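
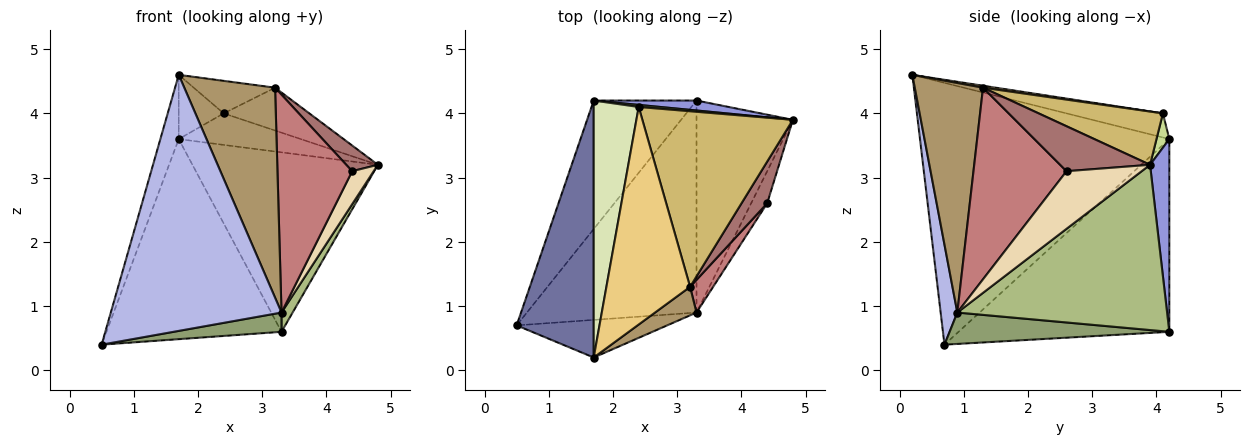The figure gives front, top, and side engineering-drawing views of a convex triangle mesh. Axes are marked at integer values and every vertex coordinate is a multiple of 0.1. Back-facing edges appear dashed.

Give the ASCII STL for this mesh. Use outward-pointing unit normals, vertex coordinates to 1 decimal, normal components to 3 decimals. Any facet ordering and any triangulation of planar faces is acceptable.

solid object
 facet normal -0.957 0.070 0.282
  outer loop
   vertex 1.7 0.2 4.6
   vertex 1.7 4.2 3.6
   vertex 0.5 0.7 0.4
  endloop
 endfacet
 facet normal -0.712 0.591 -0.380
  outer loop
   vertex 3.3 4.2 0.6
   vertex 0.5 0.7 0.4
   vertex 1.7 4.2 3.6
  endloop
 endfacet
 facet normal 0.103 0.993 0.055
  outer loop
   vertex 3.3 4.2 0.6
   vertex 1.7 4.2 3.6
   vertex 4.8 3.9 3.2
  endloop
 endfacet
 facet normal 0.096 -0.985 -0.145
  outer loop
   vertex 3.3 0.9 0.9
   vertex 1.7 0.2 4.6
   vertex 0.5 0.7 0.4
  endloop
 endfacet
 facet normal 0.181 -0.089 -0.979
  outer loop
   vertex 3.3 0.9 0.9
   vertex 0.5 0.7 0.4
   vertex 3.3 4.2 0.6
  endloop
 endfacet
 facet normal 0.863 -0.046 -0.503
  outer loop
   vertex 3.3 0.9 0.9
   vertex 3.3 4.2 0.6
   vertex 4.8 3.9 3.2
  endloop
 endfacet
 facet normal 0.104 0.992 0.065
  outer loop
   vertex 2.4 4.1 4.0
   vertex 4.8 3.9 3.2
   vertex 1.7 4.2 3.6
  endloop
 endfacet
 facet normal -0.461 0.215 0.861
  outer loop
   vertex 2.4 4.1 4.0
   vertex 1.7 4.2 3.6
   vertex 1.7 0.2 4.6
  endloop
 endfacet
 facet normal 0.597 -0.795 0.108
  outer loop
   vertex 3.2 1.3 4.4
   vertex 1.7 0.2 4.6
   vertex 3.3 0.9 0.9
  endloop
 endfacet
 facet normal 0.325 0.224 0.919
  outer loop
   vertex 3.2 1.3 4.4
   vertex 4.8 3.9 3.2
   vertex 2.4 4.1 4.0
  endloop
 endfacet
 facet normal 0.023 0.148 0.989
  outer loop
   vertex 3.2 1.3 4.4
   vertex 2.4 4.1 4.0
   vertex 1.7 0.2 4.6
  endloop
 endfacet
 facet normal 0.929 -0.266 -0.259
  outer loop
   vertex 4.4 2.6 3.1
   vertex 3.3 0.9 0.9
   vertex 4.8 3.9 3.2
  endloop
 endfacet
 facet normal 0.830 -0.292 0.475
  outer loop
   vertex 4.4 2.6 3.1
   vertex 4.8 3.9 3.2
   vertex 3.2 1.3 4.4
  endloop
 endfacet
 facet normal 0.776 -0.623 0.093
  outer loop
   vertex 4.4 2.6 3.1
   vertex 3.2 1.3 4.4
   vertex 3.3 0.9 0.9
  endloop
 endfacet
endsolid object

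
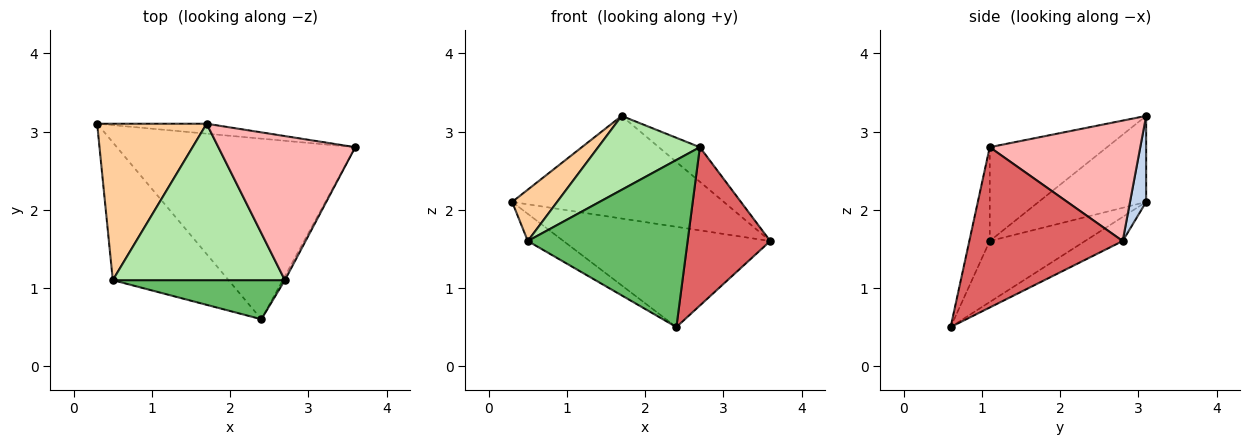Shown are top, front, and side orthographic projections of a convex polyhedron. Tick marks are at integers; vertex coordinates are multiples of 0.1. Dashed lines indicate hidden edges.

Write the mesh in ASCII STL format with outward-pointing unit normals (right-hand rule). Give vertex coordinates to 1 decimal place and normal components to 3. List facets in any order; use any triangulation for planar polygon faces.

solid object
 facet normal -0.088 0.483 -0.871
  outer loop
   vertex 2.4 0.6 0.5
   vertex 0.3 3.1 2.1
   vertex 3.6 2.8 1.6
  endloop
 endfacet
 facet normal 0.076 0.992 -0.096
  outer loop
   vertex 1.7 3.1 3.2
   vertex 3.6 2.8 1.6
   vertex 0.3 3.1 2.1
  endloop
 endfacet
 facet normal -0.459 0.172 -0.871
  outer loop
   vertex 0.5 1.1 1.6
   vertex 0.3 3.1 2.1
   vertex 2.4 0.6 0.5
  endloop
 endfacet
 facet normal -0.598 -0.250 0.761
  outer loop
   vertex 0.5 1.1 1.6
   vertex 1.7 3.1 3.2
   vertex 0.3 3.1 2.1
  endloop
 endfacet
 facet normal -0.123 -0.966 0.226
  outer loop
   vertex 2.7 1.1 2.8
   vertex 0.5 1.1 1.6
   vertex 2.4 0.6 0.5
  endloop
 endfacet
 facet normal -0.442 -0.383 0.811
  outer loop
   vertex 2.7 1.1 2.8
   vertex 1.7 3.1 3.2
   vertex 0.5 1.1 1.6
  endloop
 endfacet
 facet normal 0.880 -0.474 -0.012
  outer loop
   vertex 2.7 1.1 2.8
   vertex 2.4 0.6 0.5
   vertex 3.6 2.8 1.6
  endloop
 endfacet
 facet normal 0.650 0.177 0.739
  outer loop
   vertex 2.7 1.1 2.8
   vertex 3.6 2.8 1.6
   vertex 1.7 3.1 3.2
  endloop
 endfacet
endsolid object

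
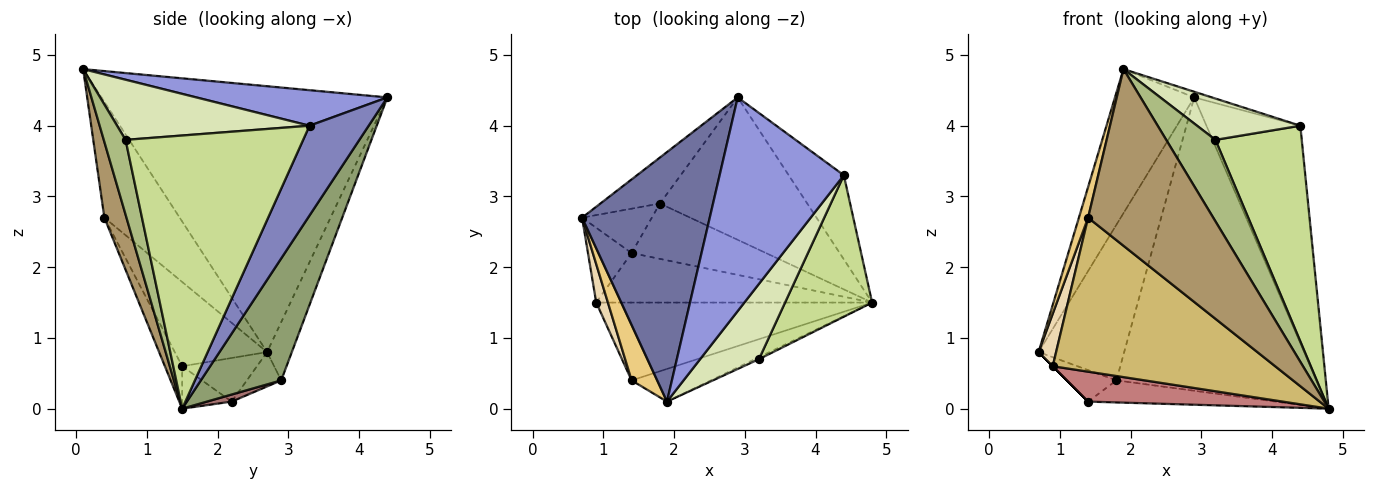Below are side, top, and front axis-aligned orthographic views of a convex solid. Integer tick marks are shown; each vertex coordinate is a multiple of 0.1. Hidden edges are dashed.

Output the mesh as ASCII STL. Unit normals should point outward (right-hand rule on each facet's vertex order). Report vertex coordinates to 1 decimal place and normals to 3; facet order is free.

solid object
 facet normal -0.875 0.242 0.420
  outer loop
   vertex 1.9 0.1 4.8
   vertex 2.9 4.4 4.4
   vertex 0.7 2.7 0.8
  endloop
 endfacet
 facet normal 0.507 0.804 -0.311
  outer loop
   vertex 4.4 3.3 4.0
   vertex 4.8 1.5 0.0
   vertex 2.9 4.4 4.4
  endloop
 endfacet
 facet normal 0.275 0.025 0.961
  outer loop
   vertex 4.4 3.3 4.0
   vertex 2.9 4.4 4.4
   vertex 1.9 0.1 4.8
  endloop
 endfacet
 facet normal -0.267 0.924 -0.273
  outer loop
   vertex 1.8 2.9 0.4
   vertex 0.7 2.7 0.8
   vertex 2.9 4.4 4.4
  endloop
 endfacet
 facet normal 0.340 0.846 -0.411
  outer loop
   vertex 1.8 2.9 0.4
   vertex 2.9 4.4 4.4
   vertex 4.8 1.5 0.0
  endloop
 endfacet
 facet normal 0.405 -0.914 -0.022
  outer loop
   vertex 3.2 0.7 3.8
   vertex 1.9 0.1 4.8
   vertex 4.8 1.5 0.0
  endloop
 endfacet
 facet normal 0.865 -0.420 0.276
  outer loop
   vertex 3.2 0.7 3.8
   vertex 4.8 1.5 0.0
   vertex 4.4 3.3 4.0
  endloop
 endfacet
 facet normal 0.667 -0.358 0.653
  outer loop
   vertex 3.2 0.7 3.8
   vertex 4.4 3.3 4.0
   vertex 1.9 0.1 4.8
  endloop
 endfacet
 facet normal 0.171 -0.969 -0.179
  outer loop
   vertex 1.4 0.4 2.7
   vertex 4.8 1.5 0.0
   vertex 1.9 0.1 4.8
  endloop
 endfacet
 facet normal -0.069 -0.890 -0.450
  outer loop
   vertex 1.4 0.4 2.7
   vertex 0.9 1.5 0.6
   vertex 4.8 1.5 0.0
  endloop
 endfacet
 facet normal -0.970 -0.118 0.214
  outer loop
   vertex 1.4 0.4 2.7
   vertex 1.9 0.1 4.8
   vertex 0.7 2.7 0.8
  endloop
 endfacet
 facet normal -0.973 -0.185 0.135
  outer loop
   vertex 1.4 0.4 2.7
   vertex 0.7 2.7 0.8
   vertex 0.9 1.5 0.6
  endloop
 endfacet
 facet normal 0.049 0.370 -0.928
  outer loop
   vertex 1.4 2.2 0.1
   vertex 1.8 2.9 0.4
   vertex 4.8 1.5 0.0
  endloop
 endfacet
 facet normal -0.131 -0.513 -0.849
  outer loop
   vertex 1.4 2.2 0.1
   vertex 4.8 1.5 0.0
   vertex 0.9 1.5 0.6
  endloop
 endfacet
 facet normal -0.373 0.537 -0.757
  outer loop
   vertex 1.4 2.2 0.1
   vertex 0.7 2.7 0.8
   vertex 1.8 2.9 0.4
  endloop
 endfacet
 facet normal -0.707 0.000 -0.707
  outer loop
   vertex 1.4 2.2 0.1
   vertex 0.9 1.5 0.6
   vertex 0.7 2.7 0.8
  endloop
 endfacet
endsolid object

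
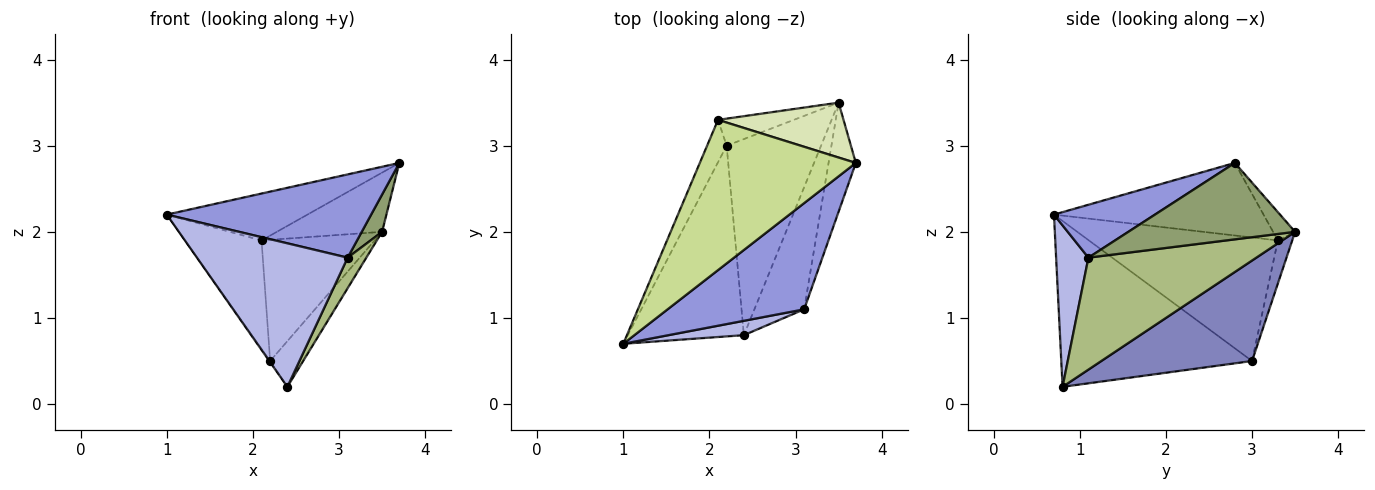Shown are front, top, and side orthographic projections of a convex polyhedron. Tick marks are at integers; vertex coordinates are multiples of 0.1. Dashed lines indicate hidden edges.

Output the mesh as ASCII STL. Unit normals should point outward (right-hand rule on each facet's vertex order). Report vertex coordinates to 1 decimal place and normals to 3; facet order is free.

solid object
 facet normal -0.819 0.004 -0.573
  outer loop
   vertex 2.2 3.0 0.5
   vertex 2.4 0.8 0.2
   vertex 1.0 0.7 2.2
  endloop
 endfacet
 facet normal 0.720 0.158 -0.676
  outer loop
   vertex 2.2 3.0 0.5
   vertex 3.5 3.5 2.0
   vertex 2.4 0.8 0.2
  endloop
 endfacet
 facet normal 0.292 -0.590 0.753
  outer loop
   vertex 3.1 1.1 1.7
   vertex 3.7 2.8 2.8
   vertex 1.0 0.7 2.2
  endloop
 endfacet
 facet normal 0.209 -0.973 0.097
  outer loop
   vertex 3.1 1.1 1.7
   vertex 1.0 0.7 2.2
   vertex 2.4 0.8 0.2
  endloop
 endfacet
 facet normal 0.936 -0.114 -0.334
  outer loop
   vertex 3.1 1.1 1.7
   vertex 3.5 3.5 2.0
   vertex 3.7 2.8 2.8
  endloop
 endfacet
 facet normal 0.909 -0.101 -0.404
  outer loop
   vertex 3.1 1.1 1.7
   vertex 2.4 0.8 0.2
   vertex 3.5 3.5 2.0
  endloop
 endfacet
 facet normal -0.406 0.272 0.873
  outer loop
   vertex 2.1 3.3 1.9
   vertex 1.0 0.7 2.2
   vertex 3.7 2.8 2.8
  endloop
 endfacet
 facet normal -0.152 0.725 0.672
  outer loop
   vertex 2.1 3.3 1.9
   vertex 3.7 2.8 2.8
   vertex 3.5 3.5 2.0
  endloop
 endfacet
 facet normal -0.917 0.371 -0.145
  outer loop
   vertex 2.1 3.3 1.9
   vertex 2.2 3.0 0.5
   vertex 1.0 0.7 2.2
  endloop
 endfacet
 facet normal -0.123 0.969 -0.216
  outer loop
   vertex 2.1 3.3 1.9
   vertex 3.5 3.5 2.0
   vertex 2.2 3.0 0.5
  endloop
 endfacet
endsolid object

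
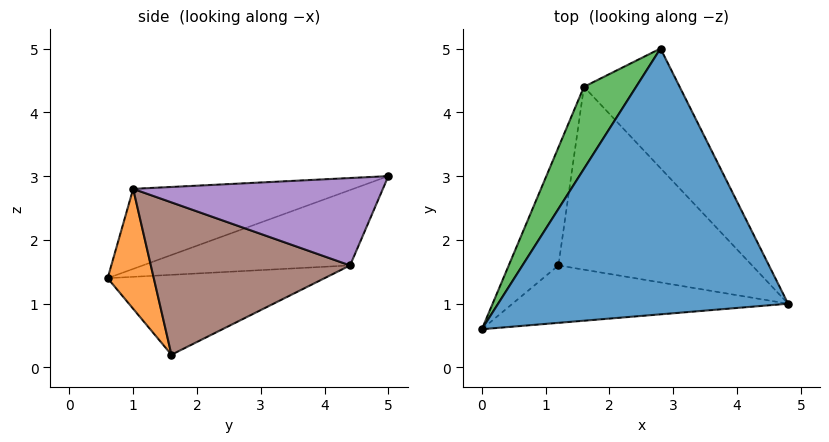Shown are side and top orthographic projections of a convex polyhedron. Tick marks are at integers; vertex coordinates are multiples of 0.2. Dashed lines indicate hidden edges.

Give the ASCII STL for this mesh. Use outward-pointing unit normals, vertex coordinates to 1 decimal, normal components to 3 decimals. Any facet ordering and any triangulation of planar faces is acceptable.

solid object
 facet normal -0.262 -0.178 0.949
  outer loop
   vertex 2.8 5.0 3.0
   vertex 0.0 0.6 1.4
   vertex 4.8 1.0 2.8
  endloop
 endfacet
 facet normal 0.213 -0.845 -0.491
  outer loop
   vertex 1.2 1.6 0.2
   vertex 4.8 1.0 2.8
   vertex 0.0 0.6 1.4
  endloop
 endfacet
 facet normal -0.784 0.302 0.543
  outer loop
   vertex 1.6 4.4 1.6
   vertex 0.0 0.6 1.4
   vertex 2.8 5.0 3.0
  endloop
 endfacet
 facet normal -0.792 0.360 -0.493
  outer loop
   vertex 1.6 4.4 1.6
   vertex 1.2 1.6 0.2
   vertex 0.0 0.6 1.4
  endloop
 endfacet
 facet normal 0.632 0.350 -0.692
  outer loop
   vertex 1.6 4.4 1.6
   vertex 2.8 5.0 3.0
   vertex 4.8 1.0 2.8
  endloop
 endfacet
 facet normal 0.592 0.291 -0.752
  outer loop
   vertex 1.6 4.4 1.6
   vertex 4.8 1.0 2.8
   vertex 1.2 1.6 0.2
  endloop
 endfacet
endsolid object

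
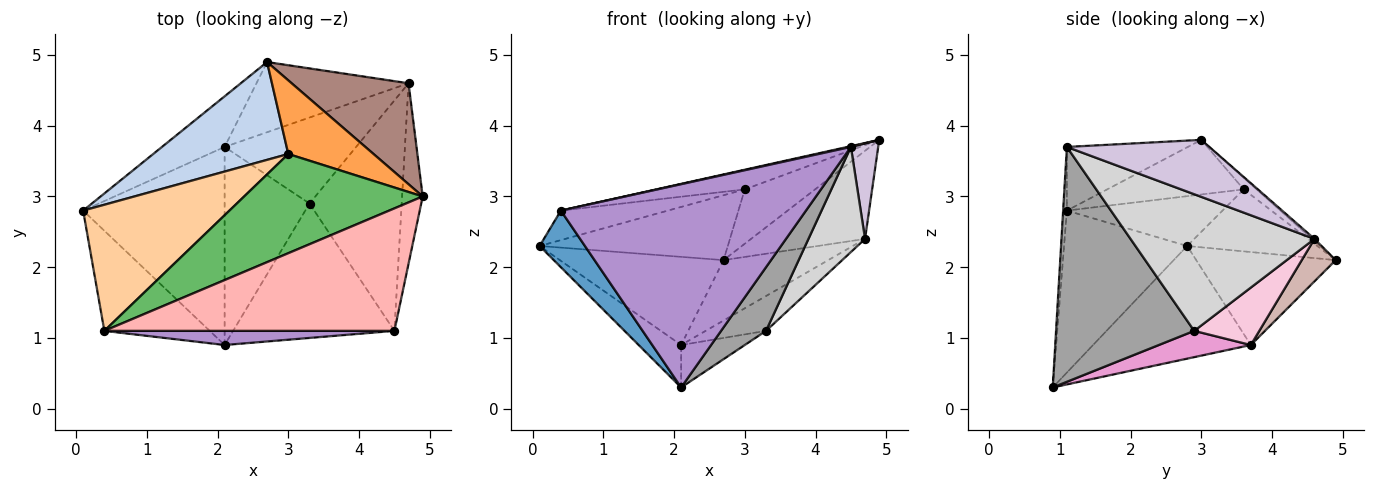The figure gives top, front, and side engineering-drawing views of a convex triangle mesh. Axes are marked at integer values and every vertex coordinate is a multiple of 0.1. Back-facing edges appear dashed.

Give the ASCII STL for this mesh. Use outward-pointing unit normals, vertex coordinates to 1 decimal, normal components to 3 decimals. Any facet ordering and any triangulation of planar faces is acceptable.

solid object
 facet normal -0.801 -0.295 -0.521
  outer loop
   vertex 0.4 1.1 2.8
   vertex 0.1 2.8 2.3
   vertex 2.1 0.9 0.3
  endloop
 endfacet
 facet normal -0.357 0.516 0.778
  outer loop
   vertex 3.0 3.6 3.1
   vertex 2.7 4.9 2.1
   vertex 0.1 2.8 2.3
  endloop
 endfacet
 facet normal -0.108 0.590 0.800
  outer loop
   vertex 3.0 3.6 3.1
   vertex 4.9 3.0 3.8
   vertex 2.7 4.9 2.1
  endloop
 endfacet
 facet normal -0.315 0.216 0.924
  outer loop
   vertex 3.0 3.6 3.1
   vertex 0.1 2.8 2.3
   vertex 0.4 1.1 2.8
  endloop
 endfacet
 facet normal -0.287 0.186 0.940
  outer loop
   vertex 3.0 3.6 3.1
   vertex 0.4 1.1 2.8
   vertex 4.9 3.0 3.8
  endloop
 endfacet
 facet normal -0.594 0.698 -0.400
  outer loop
   vertex 2.1 3.7 0.9
   vertex 0.1 2.8 2.3
   vertex 2.7 4.9 2.1
  endloop
 endfacet
 facet normal -0.614 0.165 -0.771
  outer loop
   vertex 2.1 3.7 0.9
   vertex 2.1 0.9 0.3
   vertex 0.1 2.8 2.3
  endloop
 endfacet
 facet normal -0.214 -0.006 0.977
  outer loop
   vertex 4.5 1.1 3.7
   vertex 4.9 3.0 3.8
   vertex 0.4 1.1 2.8
  endloop
 endfacet
 facet normal -0.015 -0.997 0.069
  outer loop
   vertex 4.5 1.1 3.7
   vertex 0.4 1.1 2.8
   vertex 2.1 0.9 0.3
  endloop
 endfacet
 facet normal 0.925 -0.177 -0.335
  outer loop
   vertex 4.7 4.6 2.4
   vertex 4.9 3.0 3.8
   vertex 4.5 1.1 3.7
  endloop
 endfacet
 facet normal -0.014 0.657 0.753
  outer loop
   vertex 4.7 4.6 2.4
   vertex 2.7 4.9 2.1
   vertex 4.9 3.0 3.8
  endloop
 endfacet
 facet normal 0.207 0.638 -0.742
  outer loop
   vertex 4.7 4.6 2.4
   vertex 2.1 3.7 0.9
   vertex 2.7 4.9 2.1
  endloop
 endfacet
 facet normal 0.290 0.201 -0.936
  outer loop
   vertex 3.3 2.9 1.1
   vertex 2.1 0.9 0.3
   vertex 2.1 3.7 0.9
  endloop
 endfacet
 facet normal 0.375 0.348 -0.859
  outer loop
   vertex 3.3 2.9 1.1
   vertex 2.1 3.7 0.9
   vertex 4.7 4.6 2.4
  endloop
 endfacet
 facet normal 0.796 -0.259 -0.547
  outer loop
   vertex 3.3 2.9 1.1
   vertex 4.5 1.1 3.7
   vertex 2.1 0.9 0.3
  endloop
 endfacet
 facet normal 0.803 -0.247 -0.542
  outer loop
   vertex 3.3 2.9 1.1
   vertex 4.7 4.6 2.4
   vertex 4.5 1.1 3.7
  endloop
 endfacet
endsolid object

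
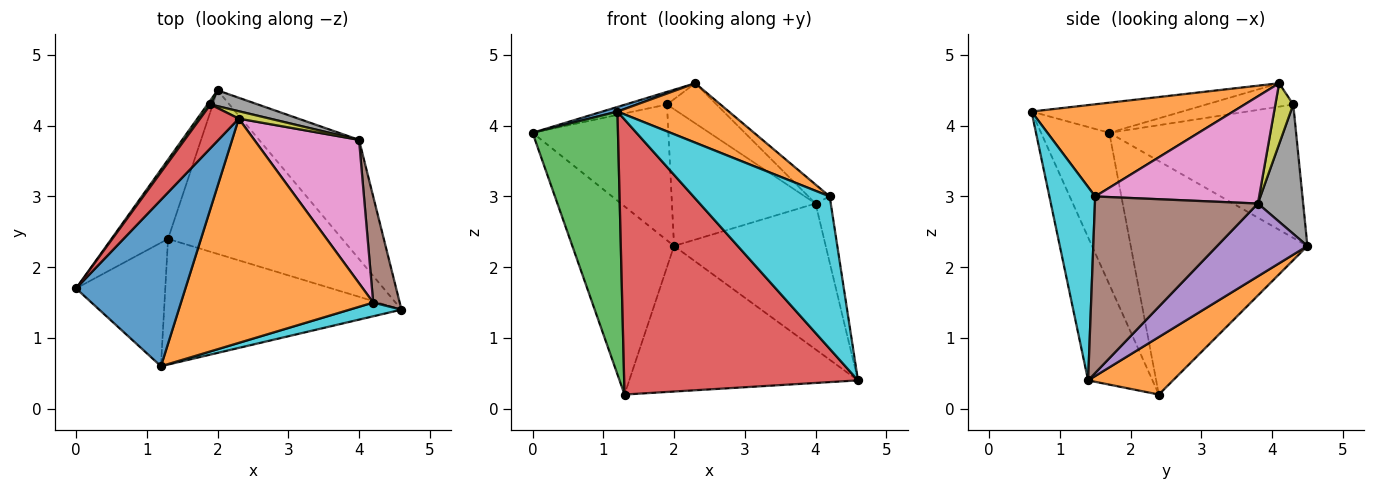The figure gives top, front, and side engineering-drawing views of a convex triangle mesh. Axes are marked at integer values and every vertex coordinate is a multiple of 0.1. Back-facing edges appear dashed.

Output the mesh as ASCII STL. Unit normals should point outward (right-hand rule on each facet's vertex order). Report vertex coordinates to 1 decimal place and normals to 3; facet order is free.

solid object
 facet normal -0.848 0.488 -0.206
  outer loop
   vertex 1.3 2.4 0.2
   vertex 0.0 1.7 3.9
   vertex 2.0 4.5 2.3
  endloop
 endfacet
 facet normal 0.240 0.645 -0.725
  outer loop
   vertex 1.3 2.4 0.2
   vertex 2.0 4.5 2.3
   vertex 4.6 1.4 0.4
  endloop
 endfacet
 facet normal -0.809 0.588 0.018
  outer loop
   vertex 1.9 4.3 4.3
   vertex 2.0 4.5 2.3
   vertex 0.0 1.7 3.9
  endloop
 endfacet
 facet normal -0.503 0.240 0.830
  outer loop
   vertex 1.9 4.3 4.3
   vertex 0.0 1.7 3.9
   vertex 2.3 4.1 4.6
  endloop
 endfacet
 facet normal 0.419 0.703 -0.575
  outer loop
   vertex 4.0 3.8 2.9
   vertex 4.6 1.4 0.4
   vertex 2.0 4.5 2.3
  endloop
 endfacet
 facet normal 0.985 0.092 0.148
  outer loop
   vertex 4.0 3.8 2.9
   vertex 4.2 1.5 3.0
   vertex 4.6 1.4 0.4
  endloop
 endfacet
 facet normal 0.712 0.092 0.696
  outer loop
   vertex 4.0 3.8 2.9
   vertex 2.3 4.1 4.6
   vertex 4.2 1.5 3.0
  endloop
 endfacet
 facet normal 0.299 0.948 0.110
  outer loop
   vertex 4.0 3.8 2.9
   vertex 2.0 4.5 2.3
   vertex 1.9 4.3 4.3
  endloop
 endfacet
 facet normal 0.335 0.927 0.171
  outer loop
   vertex 4.0 3.8 2.9
   vertex 1.9 4.3 4.3
   vertex 2.3 4.1 4.6
  endloop
 endfacet
 facet normal 0.317 -0.944 0.085
  outer loop
   vertex 1.2 0.6 4.2
   vertex 4.6 1.4 0.4
   vertex 4.2 1.5 3.0
  endloop
 endfacet
 facet normal -0.265 -0.027 0.964
  outer loop
   vertex 1.2 0.6 4.2
   vertex 2.3 4.1 4.6
   vertex 0.0 1.7 3.9
  endloop
 endfacet
 facet normal 0.421 -0.232 0.877
  outer loop
   vertex 1.2 0.6 4.2
   vertex 4.2 1.5 3.0
   vertex 2.3 4.1 4.6
  endloop
 endfacet
 facet normal -0.586 -0.733 -0.345
  outer loop
   vertex 1.2 0.6 4.2
   vertex 0.0 1.7 3.9
   vertex 1.3 2.4 0.2
  endloop
 endfacet
 facet normal -0.243 -0.882 -0.403
  outer loop
   vertex 1.2 0.6 4.2
   vertex 1.3 2.4 0.2
   vertex 4.6 1.4 0.4
  endloop
 endfacet
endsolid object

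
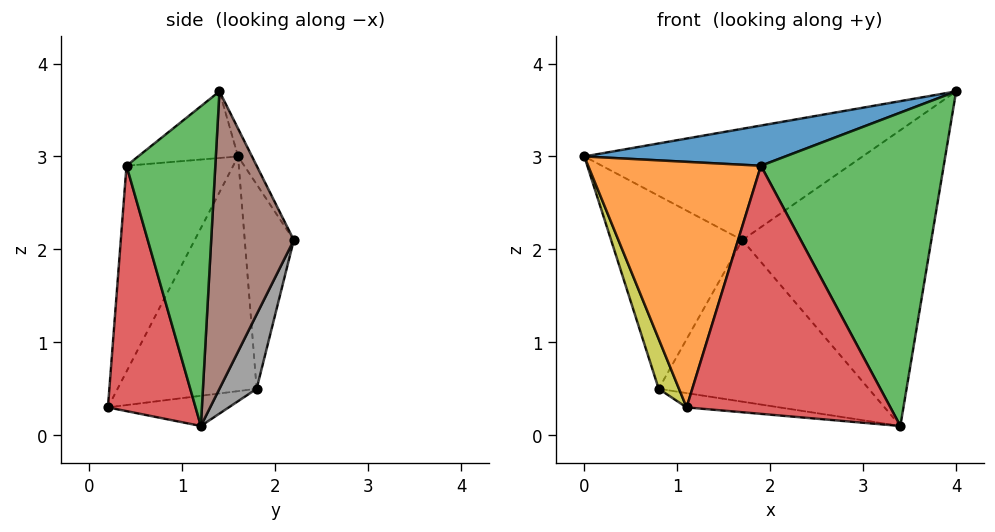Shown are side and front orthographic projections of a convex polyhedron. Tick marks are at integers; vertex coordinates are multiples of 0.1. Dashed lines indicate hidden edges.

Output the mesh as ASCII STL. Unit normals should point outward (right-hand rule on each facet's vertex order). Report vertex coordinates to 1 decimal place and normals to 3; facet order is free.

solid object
 facet normal -0.178 -0.359 0.916
  outer loop
   vertex 1.9 0.4 2.9
   vertex 4.0 1.4 3.7
   vertex 0.0 1.6 3.0
  endloop
 endfacet
 facet normal -0.512 -0.830 0.221
  outer loop
   vertex 1.9 0.4 2.9
   vertex 0.0 1.6 3.0
   vertex 1.1 0.2 0.3
  endloop
 endfacet
 facet normal 0.437 -0.899 -0.023
  outer loop
   vertex 1.9 0.4 2.9
   vertex 3.4 1.2 0.1
   vertex 4.0 1.4 3.7
  endloop
 endfacet
 facet normal 0.394 -0.917 -0.051
  outer loop
   vertex 1.9 0.4 2.9
   vertex 1.1 0.2 0.3
   vertex 3.4 1.2 0.1
  endloop
 endfacet
 facet normal -0.043 0.867 0.496
  outer loop
   vertex 1.7 2.2 2.1
   vertex 0.0 1.6 3.0
   vertex 4.0 1.4 3.7
  endloop
 endfacet
 facet normal 0.398 0.910 -0.117
  outer loop
   vertex 1.7 2.2 2.1
   vertex 4.0 1.4 3.7
   vertex 3.4 1.2 0.1
  endloop
 endfacet
 facet normal -0.129 0.099 -0.987
  outer loop
   vertex 0.8 1.8 0.5
   vertex 3.4 1.2 0.1
   vertex 1.1 0.2 0.3
  endloop
 endfacet
 facet normal 0.165 0.931 -0.325
  outer loop
   vertex 0.8 1.8 0.5
   vertex 1.7 2.2 2.1
   vertex 3.4 1.2 0.1
  endloop
 endfacet
 facet normal -0.940 -0.137 -0.312
  outer loop
   vertex 0.8 1.8 0.5
   vertex 1.1 0.2 0.3
   vertex 0.0 1.6 3.0
  endloop
 endfacet
 facet normal -0.350 0.936 -0.037
  outer loop
   vertex 0.8 1.8 0.5
   vertex 0.0 1.6 3.0
   vertex 1.7 2.2 2.1
  endloop
 endfacet
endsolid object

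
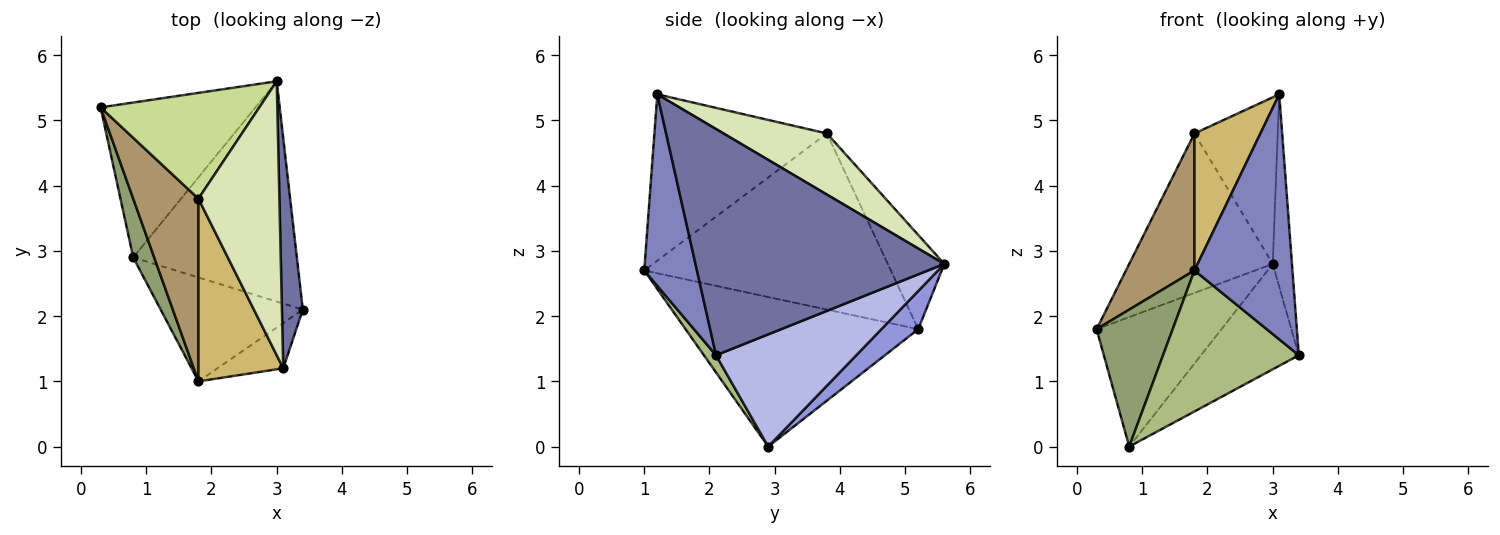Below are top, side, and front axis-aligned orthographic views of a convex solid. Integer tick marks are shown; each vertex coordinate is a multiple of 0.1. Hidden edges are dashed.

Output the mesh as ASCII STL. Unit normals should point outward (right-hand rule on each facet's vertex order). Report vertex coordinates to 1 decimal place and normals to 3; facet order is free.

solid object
 facet normal 0.993 0.077 0.092
  outer loop
   vertex 3.1 1.2 5.4
   vertex 3.4 2.1 1.4
   vertex 3.0 5.6 2.8
  endloop
 endfacet
 facet normal 0.467 -0.869 -0.161
  outer loop
   vertex 1.8 1.0 2.7
   vertex 3.4 2.1 1.4
   vertex 3.1 1.2 5.4
  endloop
 endfacet
 facet normal 0.186 0.630 -0.754
  outer loop
   vertex 0.8 2.9 0.0
   vertex 0.3 5.2 1.8
   vertex 3.0 5.6 2.8
  endloop
 endfacet
 facet normal 0.526 0.367 -0.767
  outer loop
   vertex 0.8 2.9 0.0
   vertex 3.0 5.6 2.8
   vertex 3.4 2.1 1.4
  endloop
 endfacet
 facet normal -0.942 -0.308 0.132
  outer loop
   vertex 0.8 2.9 0.0
   vertex 1.8 1.0 2.7
   vertex 0.3 5.2 1.8
  endloop
 endfacet
 facet normal 0.071 -0.803 -0.592
  outer loop
   vertex 0.8 2.9 0.0
   vertex 3.4 2.1 1.4
   vertex 1.8 1.0 2.7
  endloop
 endfacet
 facet normal -0.312 0.792 0.525
  outer loop
   vertex 1.8 3.8 4.8
   vertex 3.0 5.6 2.8
   vertex 0.3 5.2 1.8
  endloop
 endfacet
 facet normal 0.542 0.437 0.718
  outer loop
   vertex 1.8 3.8 4.8
   vertex 3.1 1.2 5.4
   vertex 3.0 5.6 2.8
  endloop
 endfacet
 facet normal -0.907 -0.252 0.336
  outer loop
   vertex 1.8 3.8 4.8
   vertex 0.3 5.2 1.8
   vertex 1.8 1.0 2.7
  endloop
 endfacet
 facet normal -0.843 -0.322 0.430
  outer loop
   vertex 1.8 3.8 4.8
   vertex 1.8 1.0 2.7
   vertex 3.1 1.2 5.4
  endloop
 endfacet
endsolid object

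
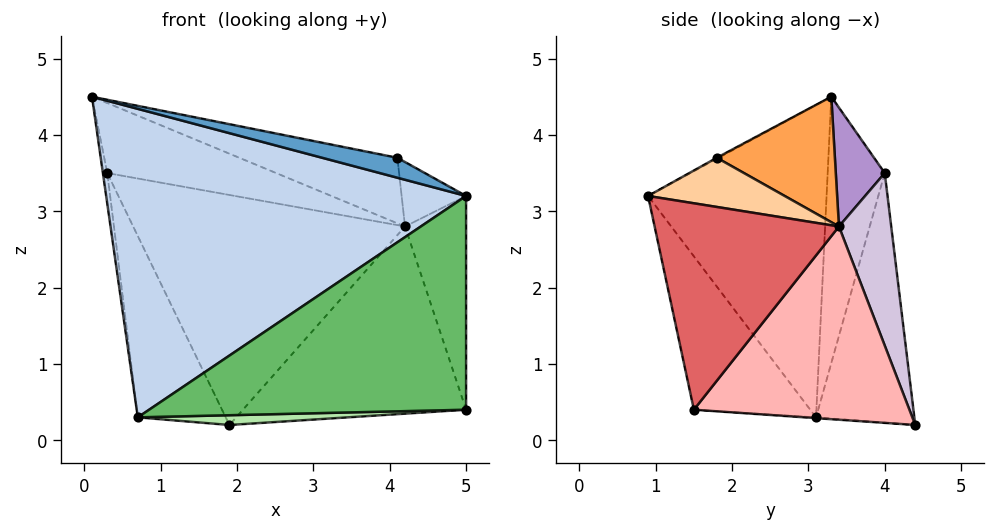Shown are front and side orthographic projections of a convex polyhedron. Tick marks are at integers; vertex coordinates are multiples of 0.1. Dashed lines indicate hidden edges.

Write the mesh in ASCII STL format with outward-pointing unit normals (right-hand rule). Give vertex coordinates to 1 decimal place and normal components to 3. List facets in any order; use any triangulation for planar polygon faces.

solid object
 facet normal -0.012 -0.494 0.869
  outer loop
   vertex 4.1 1.8 3.7
   vertex 0.1 3.3 4.5
   vertex 5.0 0.9 3.2
  endloop
 endfacet
 facet normal -0.444 -0.896 -0.021
  outer loop
   vertex 0.7 3.1 0.3
   vertex 5.0 0.9 3.2
   vertex 0.1 3.3 4.5
  endloop
 endfacet
 facet normal 0.333 0.446 0.830
  outer loop
   vertex 4.2 3.4 2.8
   vertex 0.1 3.3 4.5
   vertex 4.1 1.8 3.7
  endloop
 endfacet
 facet normal 0.686 0.324 0.652
  outer loop
   vertex 4.2 3.4 2.8
   vertex 4.1 1.8 3.7
   vertex 5.0 0.9 3.2
  endloop
 endfacet
 facet normal -0.338 -0.920 -0.197
  outer loop
   vertex 5.0 1.5 0.4
   vertex 5.0 0.9 3.2
   vertex 0.7 3.1 0.3
  endloop
 endfacet
 facet normal -0.004 -0.073 -0.997
  outer loop
   vertex 5.0 1.5 0.4
   vertex 0.7 3.1 0.3
   vertex 1.9 4.4 0.2
  endloop
 endfacet
 facet normal 0.947 0.314 0.067
  outer loop
   vertex 5.0 1.5 0.4
   vertex 4.2 3.4 2.8
   vertex 5.0 0.9 3.2
  endloop
 endfacet
 facet normal 0.658 0.681 -0.320
  outer loop
   vertex 5.0 1.5 0.4
   vertex 1.9 4.4 0.2
   vertex 4.2 3.4 2.8
  endloop
 endfacet
 facet normal 0.225 0.776 0.589
  outer loop
   vertex 0.3 4.0 3.5
   vertex 0.1 3.3 4.5
   vertex 4.2 3.4 2.8
  endloop
 endfacet
 facet normal 0.185 0.961 0.206
  outer loop
   vertex 0.3 4.0 3.5
   vertex 4.2 3.4 2.8
   vertex 1.9 4.4 0.2
  endloop
 endfacet
 facet normal -0.987 0.075 -0.145
  outer loop
   vertex 0.3 4.0 3.5
   vertex 0.7 3.1 0.3
   vertex 0.1 3.3 4.5
  endloop
 endfacet
 facet normal -0.718 0.642 -0.270
  outer loop
   vertex 0.3 4.0 3.5
   vertex 1.9 4.4 0.2
   vertex 0.7 3.1 0.3
  endloop
 endfacet
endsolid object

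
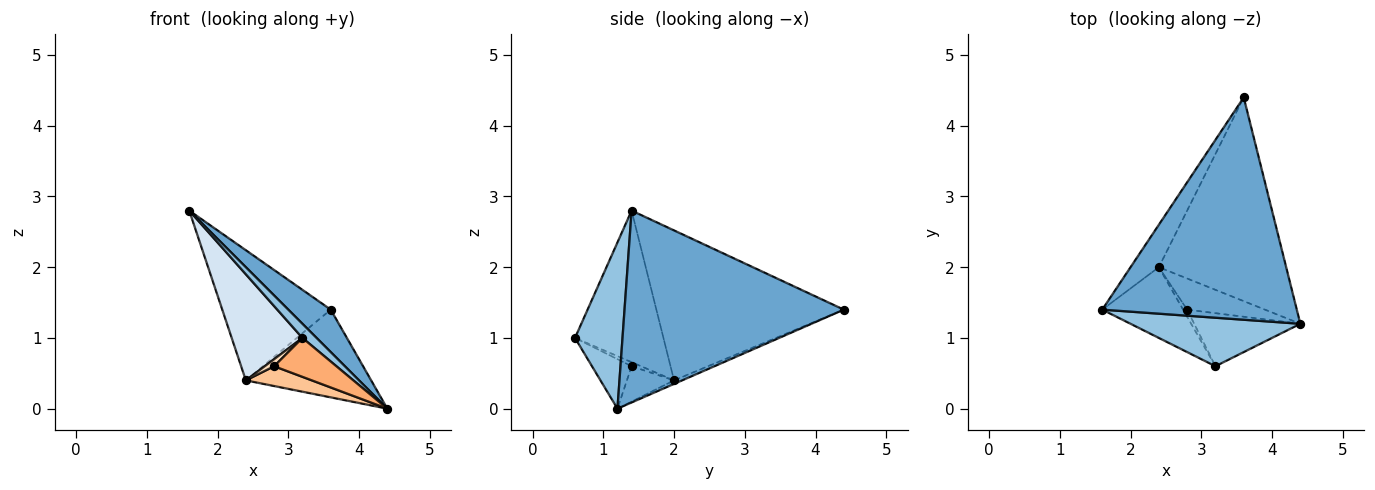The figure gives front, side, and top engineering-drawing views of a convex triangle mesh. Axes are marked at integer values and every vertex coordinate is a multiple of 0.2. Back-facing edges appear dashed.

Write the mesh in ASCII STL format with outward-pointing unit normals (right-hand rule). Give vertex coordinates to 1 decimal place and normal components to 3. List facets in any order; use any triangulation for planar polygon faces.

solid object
 facet normal 0.696 -0.135 0.705
  outer loop
   vertex 3.6 4.4 1.4
   vertex 1.6 1.4 2.8
   vertex 4.4 1.2 0.0
  endloop
 endfacet
 facet normal 0.685 -0.204 0.699
  outer loop
   vertex 3.2 0.6 1.0
   vertex 4.4 1.2 0.0
   vertex 1.6 1.4 2.8
  endloop
 endfacet
 facet normal -0.854 0.494 -0.161
  outer loop
   vertex 2.4 2.0 0.4
   vertex 1.6 1.4 2.8
   vertex 3.6 4.4 1.4
  endloop
 endfacet
 facet normal -0.721 -0.577 -0.384
  outer loop
   vertex 2.4 2.0 0.4
   vertex 3.2 0.6 1.0
   vertex 1.6 1.4 2.8
  endloop
 endfacet
 facet normal -0.026 0.395 -0.918
  outer loop
   vertex 2.4 2.0 0.4
   vertex 3.6 4.4 1.4
   vertex 4.4 1.2 0.0
  endloop
 endfacet
 facet normal -0.352 -0.553 -0.755
  outer loop
   vertex 2.8 1.4 0.6
   vertex 4.4 1.2 0.0
   vertex 3.2 0.6 1.0
  endloop
 endfacet
 facet normal -0.358 -0.501 -0.788
  outer loop
   vertex 2.8 1.4 0.6
   vertex 2.4 2.0 0.4
   vertex 4.4 1.2 0.0
  endloop
 endfacet
 facet normal -0.577 -0.577 -0.577
  outer loop
   vertex 2.8 1.4 0.6
   vertex 3.2 0.6 1.0
   vertex 2.4 2.0 0.4
  endloop
 endfacet
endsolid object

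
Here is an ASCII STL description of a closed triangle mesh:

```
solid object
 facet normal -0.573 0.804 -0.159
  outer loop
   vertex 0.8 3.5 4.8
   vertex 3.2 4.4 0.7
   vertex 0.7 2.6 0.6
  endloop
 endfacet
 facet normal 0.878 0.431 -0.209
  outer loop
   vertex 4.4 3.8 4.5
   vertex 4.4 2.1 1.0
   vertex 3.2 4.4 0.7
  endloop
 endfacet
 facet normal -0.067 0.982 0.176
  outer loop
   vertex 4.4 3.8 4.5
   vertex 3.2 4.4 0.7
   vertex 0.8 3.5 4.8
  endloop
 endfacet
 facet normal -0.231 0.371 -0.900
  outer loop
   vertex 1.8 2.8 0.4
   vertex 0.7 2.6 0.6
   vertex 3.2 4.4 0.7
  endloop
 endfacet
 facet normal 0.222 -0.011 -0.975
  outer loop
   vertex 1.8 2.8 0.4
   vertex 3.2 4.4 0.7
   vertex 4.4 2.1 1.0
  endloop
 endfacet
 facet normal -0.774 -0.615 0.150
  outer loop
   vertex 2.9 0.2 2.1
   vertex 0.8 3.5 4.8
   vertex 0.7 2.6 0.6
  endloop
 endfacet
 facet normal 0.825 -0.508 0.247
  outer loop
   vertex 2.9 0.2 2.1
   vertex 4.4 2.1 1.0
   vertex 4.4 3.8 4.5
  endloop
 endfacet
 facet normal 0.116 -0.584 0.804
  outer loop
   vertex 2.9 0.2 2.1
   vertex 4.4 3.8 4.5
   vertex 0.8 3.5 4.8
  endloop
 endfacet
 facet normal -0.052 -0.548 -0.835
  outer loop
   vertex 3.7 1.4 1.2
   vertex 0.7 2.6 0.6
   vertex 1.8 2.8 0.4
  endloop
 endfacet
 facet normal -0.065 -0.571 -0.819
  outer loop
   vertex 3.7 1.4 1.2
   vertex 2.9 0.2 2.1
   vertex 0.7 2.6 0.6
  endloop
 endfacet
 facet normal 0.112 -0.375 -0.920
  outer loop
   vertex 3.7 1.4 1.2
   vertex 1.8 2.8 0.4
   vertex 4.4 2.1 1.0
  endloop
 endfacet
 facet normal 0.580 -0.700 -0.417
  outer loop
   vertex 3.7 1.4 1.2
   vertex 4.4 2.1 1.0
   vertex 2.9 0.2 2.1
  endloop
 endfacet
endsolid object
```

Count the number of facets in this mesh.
12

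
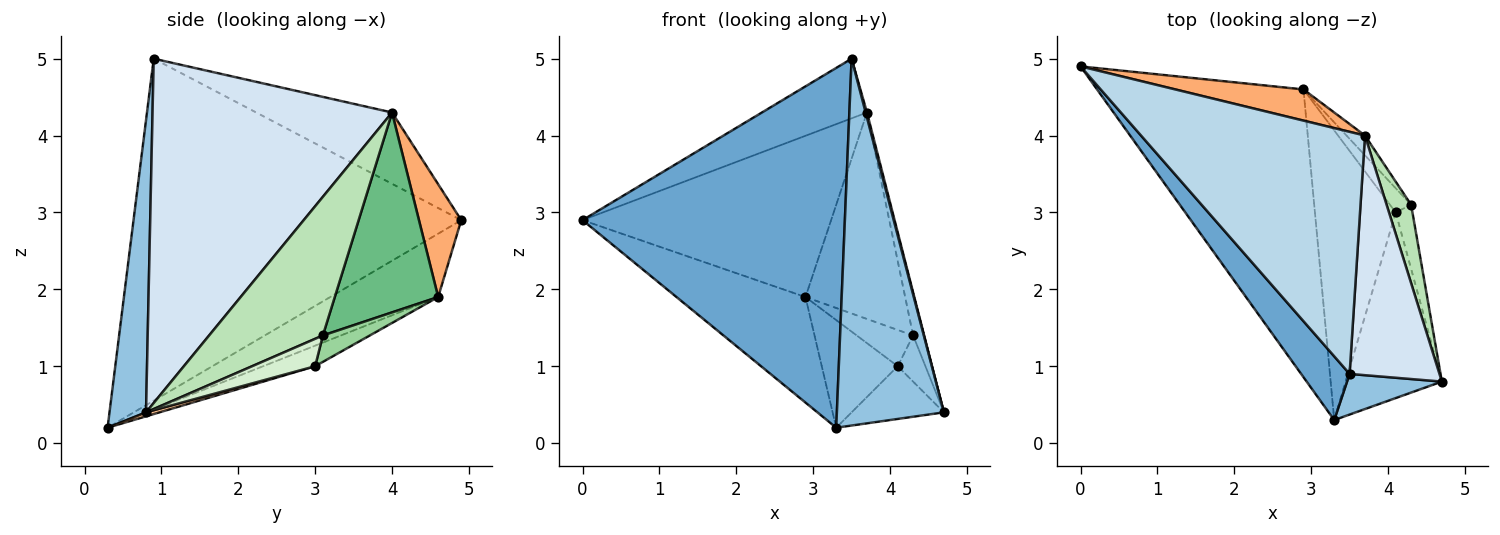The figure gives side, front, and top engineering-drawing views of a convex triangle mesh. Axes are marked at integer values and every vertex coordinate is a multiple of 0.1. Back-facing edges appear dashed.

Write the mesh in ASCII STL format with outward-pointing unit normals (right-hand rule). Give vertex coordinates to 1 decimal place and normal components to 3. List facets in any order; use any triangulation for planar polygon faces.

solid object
 facet normal -0.776 -0.621 0.110
  outer loop
   vertex 3.5 0.9 5.0
   vertex 0.0 4.9 2.9
   vertex 3.3 0.3 0.2
  endloop
 endfacet
 facet normal 0.321 -0.941 0.104
  outer loop
   vertex 3.5 0.9 5.0
   vertex 3.3 0.3 0.2
   vertex 4.7 0.8 0.4
  endloop
 endfacet
 facet normal -0.295 0.229 0.928
  outer loop
   vertex 3.7 4.0 4.3
   vertex 0.0 4.9 2.9
   vertex 3.5 0.9 5.0
  endloop
 endfacet
 facet normal 0.968 -0.005 0.253
  outer loop
   vertex 3.7 4.0 4.3
   vertex 3.5 0.9 5.0
   vertex 4.7 0.8 0.4
  endloop
 endfacet
 facet normal -0.277 0.331 -0.902
  outer loop
   vertex 2.9 4.6 1.9
   vertex 3.3 0.3 0.2
   vertex 0.0 4.9 2.9
  endloop
 endfacet
 facet normal 0.165 0.968 0.187
  outer loop
   vertex 2.9 4.6 1.9
   vertex 0.0 4.9 2.9
   vertex 3.7 4.0 4.3
  endloop
 endfacet
 facet normal 0.040 0.273 -0.961
  outer loop
   vertex 4.1 3.0 1.0
   vertex 4.7 0.8 0.4
   vertex 3.3 0.3 0.2
  endloop
 endfacet
 facet normal -0.232 0.339 -0.912
  outer loop
   vertex 4.1 3.0 1.0
   vertex 3.3 0.3 0.2
   vertex 2.9 4.6 1.9
  endloop
 endfacet
 facet normal 0.718 0.693 -0.066
  outer loop
   vertex 4.3 3.1 1.4
   vertex 2.9 4.6 1.9
   vertex 3.7 4.0 4.3
  endloop
 endfacet
 facet normal 0.570 0.684 -0.456
  outer loop
   vertex 4.3 3.1 1.4
   vertex 4.1 3.0 1.0
   vertex 2.9 4.6 1.9
  endloop
 endfacet
 facet normal 0.980 0.095 0.173
  outer loop
   vertex 4.3 3.1 1.4
   vertex 3.7 4.0 4.3
   vertex 4.7 0.8 0.4
  endloop
 endfacet
 facet normal 0.799 0.351 -0.487
  outer loop
   vertex 4.3 3.1 1.4
   vertex 4.7 0.8 0.4
   vertex 4.1 3.0 1.0
  endloop
 endfacet
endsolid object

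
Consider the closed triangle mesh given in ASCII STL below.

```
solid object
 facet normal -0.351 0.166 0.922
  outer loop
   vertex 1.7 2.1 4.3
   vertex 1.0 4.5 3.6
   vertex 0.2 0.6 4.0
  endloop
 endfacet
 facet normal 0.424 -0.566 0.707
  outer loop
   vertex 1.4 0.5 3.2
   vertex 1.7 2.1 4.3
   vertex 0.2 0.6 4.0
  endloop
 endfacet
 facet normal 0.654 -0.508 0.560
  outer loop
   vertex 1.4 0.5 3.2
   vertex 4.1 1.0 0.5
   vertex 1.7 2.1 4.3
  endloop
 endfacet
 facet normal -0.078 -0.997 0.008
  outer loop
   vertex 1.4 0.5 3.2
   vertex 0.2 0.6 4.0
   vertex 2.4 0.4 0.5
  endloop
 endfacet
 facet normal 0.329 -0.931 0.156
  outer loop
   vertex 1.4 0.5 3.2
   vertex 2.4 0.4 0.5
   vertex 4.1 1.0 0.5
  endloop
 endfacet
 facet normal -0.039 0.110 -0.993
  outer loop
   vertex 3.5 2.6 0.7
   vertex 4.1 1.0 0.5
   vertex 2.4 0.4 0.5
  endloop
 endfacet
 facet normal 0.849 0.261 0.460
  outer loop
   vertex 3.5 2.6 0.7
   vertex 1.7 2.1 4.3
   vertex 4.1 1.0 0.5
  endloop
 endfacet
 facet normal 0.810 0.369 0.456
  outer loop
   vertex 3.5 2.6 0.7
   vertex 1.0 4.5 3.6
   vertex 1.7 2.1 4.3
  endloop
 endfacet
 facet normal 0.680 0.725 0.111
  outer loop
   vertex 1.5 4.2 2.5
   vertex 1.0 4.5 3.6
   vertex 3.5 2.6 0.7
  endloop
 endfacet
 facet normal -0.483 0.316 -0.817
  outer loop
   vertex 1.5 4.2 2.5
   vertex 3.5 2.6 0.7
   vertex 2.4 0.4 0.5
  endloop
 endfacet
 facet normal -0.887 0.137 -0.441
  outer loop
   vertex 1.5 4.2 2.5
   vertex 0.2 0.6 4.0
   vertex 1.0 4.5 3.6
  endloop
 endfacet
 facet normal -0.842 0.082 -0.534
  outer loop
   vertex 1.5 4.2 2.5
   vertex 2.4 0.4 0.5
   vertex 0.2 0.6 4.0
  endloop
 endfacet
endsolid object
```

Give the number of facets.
12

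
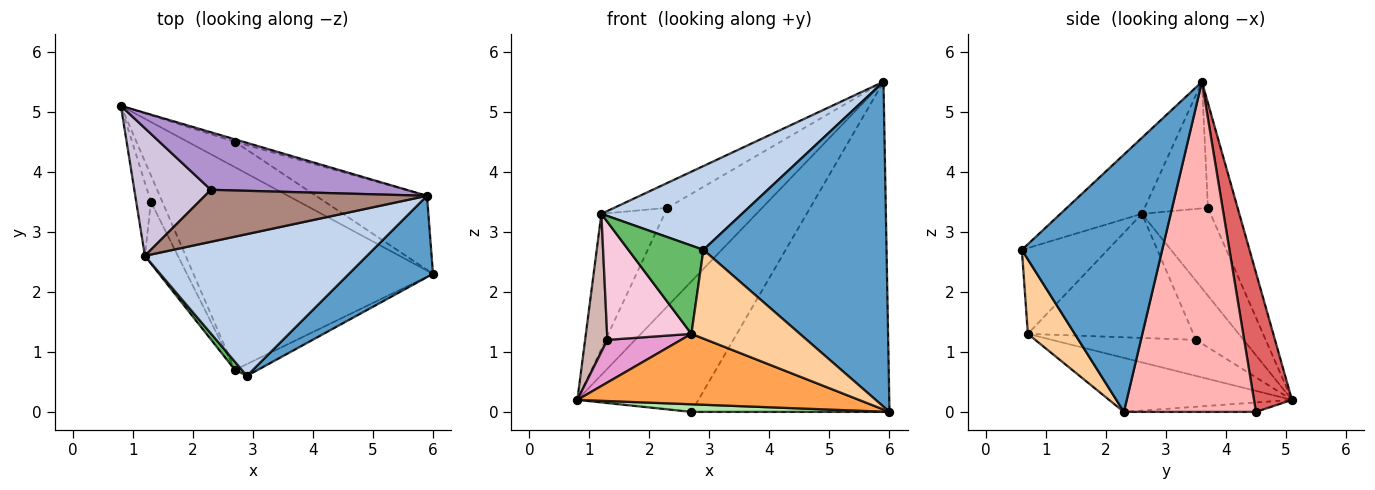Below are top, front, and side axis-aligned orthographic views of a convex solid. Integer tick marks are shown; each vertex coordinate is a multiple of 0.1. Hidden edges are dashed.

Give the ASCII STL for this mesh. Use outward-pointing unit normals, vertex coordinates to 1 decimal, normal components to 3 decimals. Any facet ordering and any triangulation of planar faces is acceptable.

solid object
 facet normal 0.597 -0.778 0.195
  outer loop
   vertex 5.9 3.6 5.5
   vertex 2.9 0.6 2.7
   vertex 6.0 2.3 0.0
  endloop
 endfacet
 facet normal -0.283 -0.488 0.826
  outer loop
   vertex 1.2 2.6 3.3
   vertex 2.9 0.6 2.7
   vertex 5.9 3.6 5.5
  endloop
 endfacet
 facet normal -0.208 -0.321 -0.924
  outer loop
   vertex 2.7 0.7 1.3
   vertex 0.8 5.1 0.2
   vertex 6.0 2.3 0.0
  endloop
 endfacet
 facet normal 0.394 -0.911 -0.121
  outer loop
   vertex 2.7 0.7 1.3
   vertex 6.0 2.3 0.0
   vertex 2.9 0.6 2.7
  endloop
 endfacet
 facet normal -0.752 -0.657 0.060
  outer loop
   vertex 2.7 0.7 1.3
   vertex 2.9 0.6 2.7
   vertex 1.2 2.6 3.3
  endloop
 endfacet
 facet normal -0.188 -0.282 -0.941
  outer loop
   vertex 2.7 4.5 0.0
   vertex 6.0 2.3 0.0
   vertex 0.8 5.1 0.2
  endloop
 endfacet
 facet normal 0.299 0.954 -0.018
  outer loop
   vertex 2.7 4.5 0.0
   vertex 0.8 5.1 0.2
   vertex 5.9 3.6 5.5
  endloop
 endfacet
 facet normal 0.545 0.818 -0.183
  outer loop
   vertex 2.7 4.5 0.0
   vertex 5.9 3.6 5.5
   vertex 6.0 2.3 0.0
  endloop
 endfacet
 facet normal -0.261 0.834 0.487
  outer loop
   vertex 2.3 3.7 3.4
   vertex 5.9 3.6 5.5
   vertex 0.8 5.1 0.2
  endloop
 endfacet
 facet normal -0.619 0.570 0.540
  outer loop
   vertex 2.3 3.7 3.4
   vertex 0.8 5.1 0.2
   vertex 1.2 2.6 3.3
  endloop
 endfacet
 facet normal -0.457 0.384 0.802
  outer loop
   vertex 2.3 3.7 3.4
   vertex 1.2 2.6 3.3
   vertex 5.9 3.6 5.5
  endloop
 endfacet
 facet normal -0.884 -0.413 -0.219
  outer loop
   vertex 1.3 3.5 1.2
   vertex 1.2 2.6 3.3
   vertex 0.8 5.1 0.2
  endloop
 endfacet
 facet normal -0.857 -0.438 -0.273
  outer loop
   vertex 1.3 3.5 1.2
   vertex 0.8 5.1 0.2
   vertex 2.7 0.7 1.3
  endloop
 endfacet
 facet normal -0.867 -0.442 -0.231
  outer loop
   vertex 1.3 3.5 1.2
   vertex 2.7 0.7 1.3
   vertex 1.2 2.6 3.3
  endloop
 endfacet
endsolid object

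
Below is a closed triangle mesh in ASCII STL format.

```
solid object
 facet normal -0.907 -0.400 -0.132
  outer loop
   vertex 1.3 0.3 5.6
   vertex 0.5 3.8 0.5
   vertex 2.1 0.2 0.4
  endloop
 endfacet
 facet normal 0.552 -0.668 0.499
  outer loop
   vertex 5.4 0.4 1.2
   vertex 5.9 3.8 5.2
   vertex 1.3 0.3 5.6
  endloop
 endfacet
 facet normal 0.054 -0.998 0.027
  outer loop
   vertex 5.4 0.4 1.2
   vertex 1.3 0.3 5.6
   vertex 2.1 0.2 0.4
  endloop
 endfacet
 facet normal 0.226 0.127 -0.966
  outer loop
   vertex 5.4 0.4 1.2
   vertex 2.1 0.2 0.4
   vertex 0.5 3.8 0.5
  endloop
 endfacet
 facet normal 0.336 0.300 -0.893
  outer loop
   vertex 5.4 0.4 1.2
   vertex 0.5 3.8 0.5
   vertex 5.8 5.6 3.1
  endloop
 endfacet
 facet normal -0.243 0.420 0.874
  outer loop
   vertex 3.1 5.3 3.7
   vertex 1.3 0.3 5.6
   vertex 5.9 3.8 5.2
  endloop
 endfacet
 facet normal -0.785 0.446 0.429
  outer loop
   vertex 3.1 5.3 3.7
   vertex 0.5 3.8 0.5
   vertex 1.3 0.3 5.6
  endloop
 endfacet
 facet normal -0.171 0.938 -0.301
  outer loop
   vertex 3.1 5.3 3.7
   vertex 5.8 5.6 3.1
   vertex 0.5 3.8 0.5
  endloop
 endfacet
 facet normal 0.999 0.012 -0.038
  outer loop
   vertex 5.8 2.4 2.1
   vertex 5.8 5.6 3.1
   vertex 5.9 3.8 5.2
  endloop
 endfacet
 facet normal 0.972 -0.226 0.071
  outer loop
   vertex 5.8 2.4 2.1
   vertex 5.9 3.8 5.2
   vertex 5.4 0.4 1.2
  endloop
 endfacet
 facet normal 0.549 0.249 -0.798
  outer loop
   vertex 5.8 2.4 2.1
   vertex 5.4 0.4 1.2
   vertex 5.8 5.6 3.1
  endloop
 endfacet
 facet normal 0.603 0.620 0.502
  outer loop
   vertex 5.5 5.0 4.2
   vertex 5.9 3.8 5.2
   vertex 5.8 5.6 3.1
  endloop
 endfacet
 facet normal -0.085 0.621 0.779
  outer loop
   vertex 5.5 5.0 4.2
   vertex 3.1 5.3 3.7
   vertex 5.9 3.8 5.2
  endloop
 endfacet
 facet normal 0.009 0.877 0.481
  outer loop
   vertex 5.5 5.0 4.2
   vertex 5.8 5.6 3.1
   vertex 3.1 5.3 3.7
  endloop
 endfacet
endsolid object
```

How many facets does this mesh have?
14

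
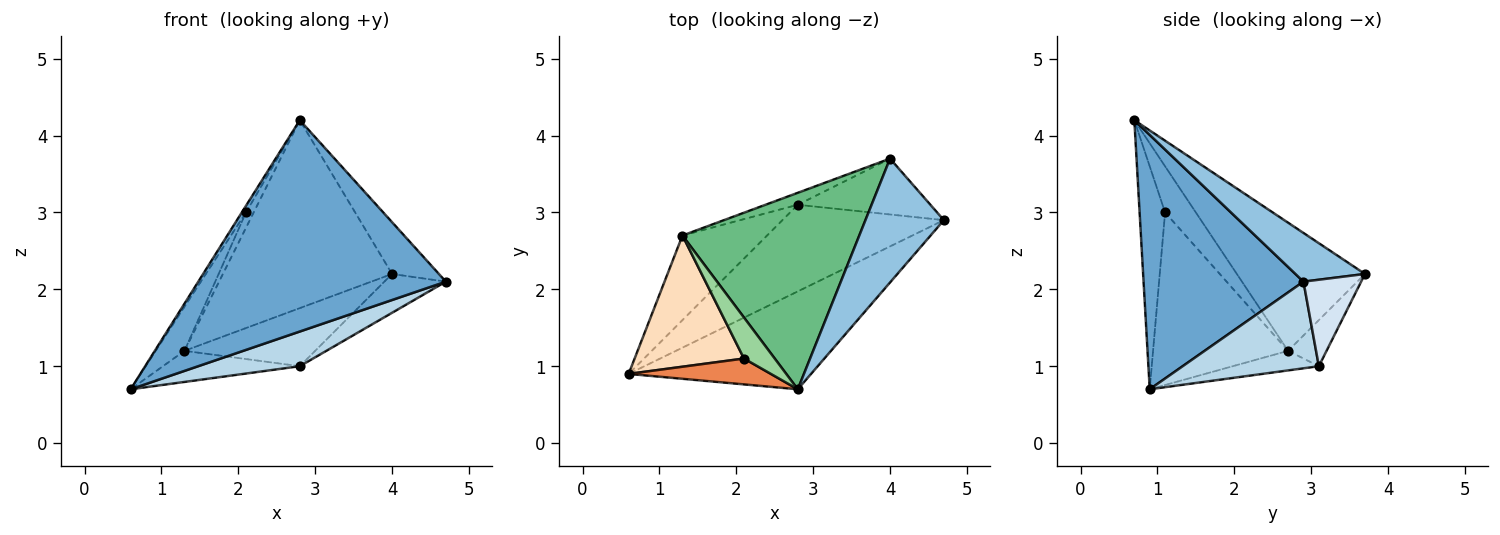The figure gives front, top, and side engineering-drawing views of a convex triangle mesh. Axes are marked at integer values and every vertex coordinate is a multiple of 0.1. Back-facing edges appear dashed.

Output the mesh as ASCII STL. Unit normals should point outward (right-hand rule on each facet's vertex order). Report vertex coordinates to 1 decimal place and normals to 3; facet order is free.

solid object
 facet normal 0.506 -0.783 -0.363
  outer loop
   vertex 2.8 0.7 4.2
   vertex 0.6 0.9 0.7
   vertex 4.7 2.9 2.1
  endloop
 endfacet
 facet normal 0.497 0.335 0.801
  outer loop
   vertex 4.0 3.7 2.2
   vertex 2.8 0.7 4.2
   vertex 4.7 2.9 2.1
  endloop
 endfacet
 facet normal 0.446 -0.333 -0.831
  outer loop
   vertex 2.8 3.1 1.0
   vertex 4.7 2.9 2.1
   vertex 0.6 0.9 0.7
  endloop
 endfacet
 facet normal 0.472 0.503 -0.724
  outer loop
   vertex 2.8 3.1 1.0
   vertex 4.0 3.7 2.2
   vertex 4.7 2.9 2.1
  endloop
 endfacet
 facet normal -0.835 0.137 0.533
  outer loop
   vertex 2.1 1.1 3.0
   vertex 0.6 0.9 0.7
   vertex 2.8 0.7 4.2
  endloop
 endfacet
 facet normal -0.212 0.337 -0.917
  outer loop
   vertex 1.3 2.7 1.2
   vertex 2.8 3.1 1.0
   vertex 0.6 0.9 0.7
  endloop
 endfacet
 facet normal -0.277 0.941 -0.194
  outer loop
   vertex 1.3 2.7 1.2
   vertex 4.0 3.7 2.2
   vertex 2.8 3.1 1.0
  endloop
 endfacet
 facet normal -0.831 0.177 0.527
  outer loop
   vertex 1.3 2.7 1.2
   vertex 0.6 0.9 0.7
   vertex 2.1 1.1 3.0
  endloop
 endfacet
 facet normal -0.464 0.612 0.640
  outer loop
   vertex 1.3 2.7 1.2
   vertex 2.8 0.7 4.2
   vertex 4.0 3.7 2.2
  endloop
 endfacet
 facet normal -0.815 0.204 0.543
  outer loop
   vertex 1.3 2.7 1.2
   vertex 2.1 1.1 3.0
   vertex 2.8 0.7 4.2
  endloop
 endfacet
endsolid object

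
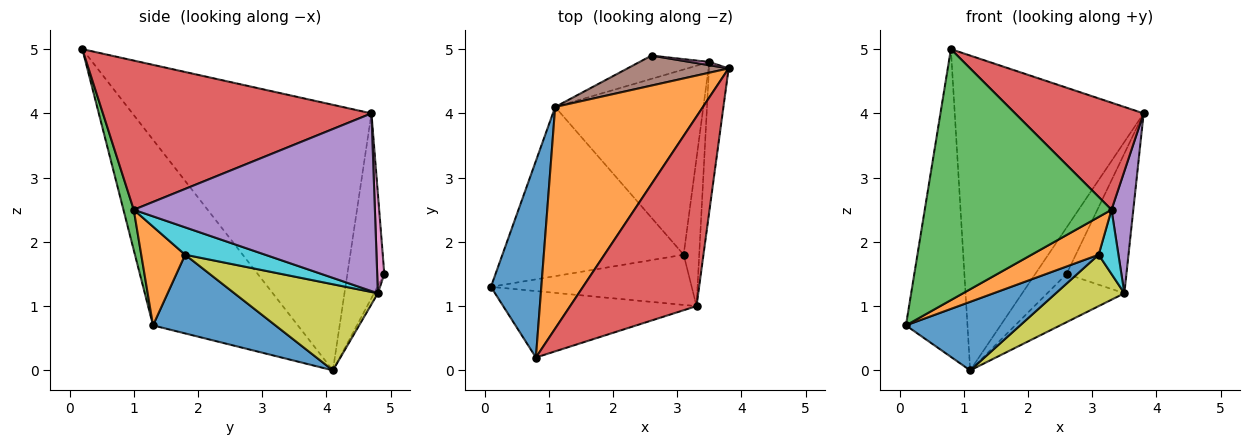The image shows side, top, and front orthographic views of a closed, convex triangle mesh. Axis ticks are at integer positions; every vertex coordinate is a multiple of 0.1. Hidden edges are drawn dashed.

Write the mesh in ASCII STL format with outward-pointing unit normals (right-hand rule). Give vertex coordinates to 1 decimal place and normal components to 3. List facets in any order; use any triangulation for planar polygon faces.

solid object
 facet normal -0.893 0.379 0.242
  outer loop
   vertex 0.8 0.2 5.0
   vertex 1.1 4.1 0.0
   vertex 0.1 1.3 0.7
  endloop
 endfacet
 facet normal -0.719 0.568 0.400
  outer loop
   vertex 0.8 0.2 5.0
   vertex 3.8 4.7 4.0
   vertex 1.1 4.1 0.0
  endloop
 endfacet
 facet normal 0.053 -0.965 -0.256
  outer loop
   vertex 3.3 1.0 2.5
   vertex 0.8 0.2 5.0
   vertex 0.1 1.3 0.7
  endloop
 endfacet
 facet normal 0.717 -0.343 0.607
  outer loop
   vertex 3.3 1.0 2.5
   vertex 3.8 4.7 4.0
   vertex 0.8 0.2 5.0
  endloop
 endfacet
 facet normal 0.990 -0.089 -0.109
  outer loop
   vertex 3.5 4.8 1.2
   vertex 3.8 4.7 4.0
   vertex 3.3 1.0 2.5
  endloop
 endfacet
 facet normal -0.704 0.597 0.386
  outer loop
   vertex 2.6 4.9 1.5
   vertex 1.1 4.1 0.0
   vertex 3.8 4.7 4.0
  endloop
 endfacet
 facet normal 0.118 0.993 0.023
  outer loop
   vertex 2.6 4.9 1.5
   vertex 3.8 4.7 4.0
   vertex 3.5 4.8 1.2
  endloop
 endfacet
 facet normal -0.045 0.899 -0.435
  outer loop
   vertex 2.6 4.9 1.5
   vertex 3.5 4.8 1.2
   vertex 1.1 4.1 0.0
  endloop
 endfacet
 facet normal 0.488 -0.233 -0.841
  outer loop
   vertex 3.1 1.8 1.8
   vertex 1.1 4.1 0.0
   vertex 3.5 4.8 1.2
  endloop
 endfacet
 facet normal 0.850 -0.210 -0.483
  outer loop
   vertex 3.1 1.8 1.8
   vertex 3.5 4.8 1.2
   vertex 3.3 1.0 2.5
  endloop
 endfacet
 facet normal 0.373 -0.348 -0.860
  outer loop
   vertex 3.1 1.8 1.8
   vertex 0.1 1.3 0.7
   vertex 1.1 4.1 0.0
  endloop
 endfacet
 facet normal 0.366 -0.559 -0.744
  outer loop
   vertex 3.1 1.8 1.8
   vertex 3.3 1.0 2.5
   vertex 0.1 1.3 0.7
  endloop
 endfacet
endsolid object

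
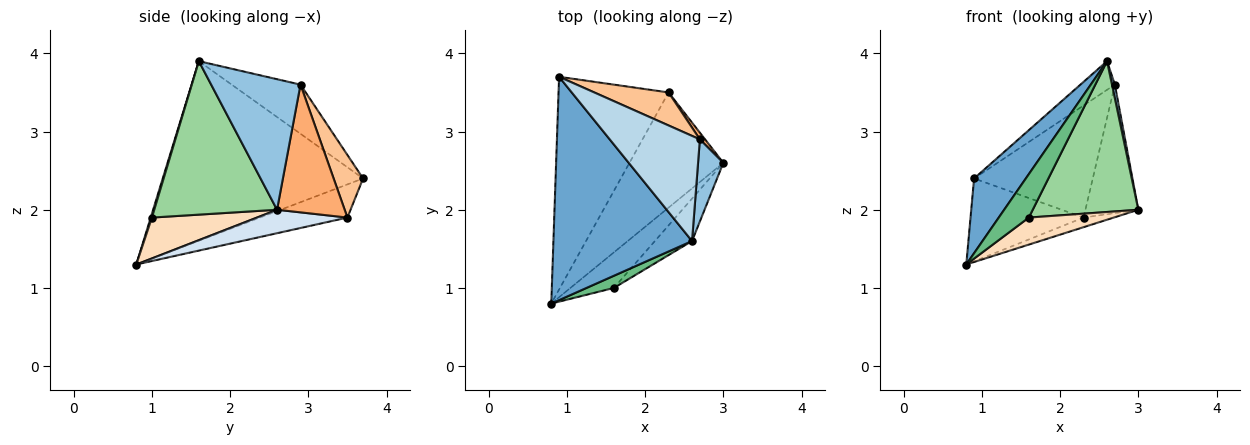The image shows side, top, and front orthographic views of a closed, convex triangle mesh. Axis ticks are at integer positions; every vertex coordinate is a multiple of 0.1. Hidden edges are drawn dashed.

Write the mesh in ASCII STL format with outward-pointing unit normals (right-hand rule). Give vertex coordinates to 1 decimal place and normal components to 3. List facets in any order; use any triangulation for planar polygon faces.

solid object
 facet normal -0.776 -0.200 0.599
  outer loop
   vertex 2.6 1.6 3.9
   vertex 0.9 3.7 2.4
   vertex 0.8 0.8 1.3
  endloop
 endfacet
 facet normal 0.981 -0.032 0.190
  outer loop
   vertex 2.7 2.9 3.6
   vertex 2.6 1.6 3.9
   vertex 3.0 2.6 2.0
  endloop
 endfacet
 facet normal -0.466 0.233 0.854
  outer loop
   vertex 2.7 2.9 3.6
   vertex 0.9 3.7 2.4
   vertex 2.6 1.6 3.9
  endloop
 endfacet
 facet normal 0.242 0.081 -0.967
  outer loop
   vertex 2.3 3.5 1.9
   vertex 3.0 2.6 2.0
   vertex 0.8 0.8 1.3
  endloop
 endfacet
 facet normal -0.270 0.350 -0.897
  outer loop
   vertex 2.3 3.5 1.9
   vertex 0.8 0.8 1.3
   vertex 0.9 3.7 2.4
  endloop
 endfacet
 facet normal 0.787 0.616 0.032
  outer loop
   vertex 2.3 3.5 1.9
   vertex 2.7 2.9 3.6
   vertex 3.0 2.6 2.0
  endloop
 endfacet
 facet normal 0.231 0.933 0.275
  outer loop
   vertex 2.3 3.5 1.9
   vertex 0.9 3.7 2.4
   vertex 2.7 2.9 3.6
  endloop
 endfacet
 facet normal 0.599 -0.484 -0.637
  outer loop
   vertex 1.6 1.0 1.9
   vertex 0.8 0.8 1.3
   vertex 3.0 2.6 2.0
  endloop
 endfacet
 facet normal 0.038 -0.962 0.269
  outer loop
   vertex 1.6 1.0 1.9
   vertex 2.6 1.6 3.9
   vertex 0.8 0.8 1.3
  endloop
 endfacet
 facet normal 0.746 -0.641 -0.181
  outer loop
   vertex 1.6 1.0 1.9
   vertex 3.0 2.6 2.0
   vertex 2.6 1.6 3.9
  endloop
 endfacet
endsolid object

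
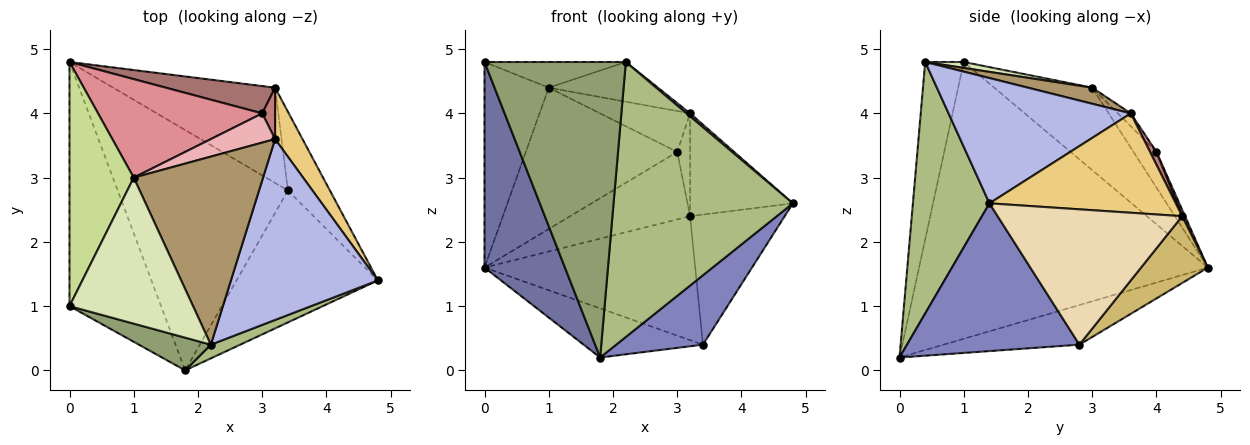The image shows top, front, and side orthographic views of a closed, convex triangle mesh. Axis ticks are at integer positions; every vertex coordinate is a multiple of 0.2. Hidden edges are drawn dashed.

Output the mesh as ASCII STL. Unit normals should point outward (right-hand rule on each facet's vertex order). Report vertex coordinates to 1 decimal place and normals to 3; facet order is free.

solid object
 facet normal -0.918 -0.256 -0.304
  outer loop
   vertex 1.8 0.0 0.2
   vertex 0.0 1.0 4.8
   vertex 0.0 4.8 1.6
  endloop
 endfacet
 facet normal 0.679 -0.342 -0.650
  outer loop
   vertex 3.4 2.8 0.4
   vertex 4.8 1.4 2.6
   vertex 1.8 0.0 0.2
  endloop
 endfacet
 facet normal -0.222 0.195 -0.955
  outer loop
   vertex 3.4 2.8 0.4
   vertex 1.8 0.0 0.2
   vertex 0.0 4.8 1.6
  endloop
 endfacet
 facet normal 0.649 -0.012 0.761
  outer loop
   vertex 2.2 0.4 4.8
   vertex 4.8 1.4 2.6
   vertex 3.2 3.6 4.0
  endloop
 endfacet
 facet normal -0.262 -0.959 0.106
  outer loop
   vertex 2.2 0.4 4.8
   vertex 0.0 1.0 4.8
   vertex 1.8 0.0 0.2
  endloop
 endfacet
 facet normal 0.392 -0.919 0.046
  outer loop
   vertex 2.2 0.4 4.8
   vertex 1.8 0.0 0.2
   vertex 4.8 1.4 2.6
  endloop
 endfacet
 facet normal -0.701 0.460 0.546
  outer loop
   vertex 1.0 3.0 4.4
   vertex 0.0 4.8 1.6
   vertex 0.0 1.0 4.8
  endloop
 endfacet
 facet normal 0.047 0.173 0.984
  outer loop
   vertex 1.0 3.0 4.4
   vertex 0.0 1.0 4.8
   vertex 2.2 0.4 4.8
  endloop
 endfacet
 facet normal 0.121 0.205 0.971
  outer loop
   vertex 1.0 3.0 4.4
   vertex 2.2 0.4 4.8
   vertex 3.2 3.6 4.0
  endloop
 endfacet
 facet normal 0.244 0.769 -0.591
  outer loop
   vertex 3.2 4.4 2.4
   vertex 3.4 2.8 0.4
   vertex 0.0 4.8 1.6
  endloop
 endfacet
 facet normal 0.851 0.470 0.235
  outer loop
   vertex 3.2 4.4 2.4
   vertex 3.2 3.6 4.0
   vertex 4.8 1.4 2.6
  endloop
 endfacet
 facet normal 0.858 0.440 -0.266
  outer loop
   vertex 3.2 4.4 2.4
   vertex 4.8 1.4 2.6
   vertex 3.4 2.8 0.4
  endloop
 endfacet
 facet normal 0.022 0.927 0.375
  outer loop
   vertex 3.0 4.0 3.4
   vertex 3.2 4.4 2.4
   vertex 0.0 4.8 1.6
  endloop
 endfacet
 facet normal 0.408 0.816 0.408
  outer loop
   vertex 3.0 4.0 3.4
   vertex 3.2 3.6 4.0
   vertex 3.2 4.4 2.4
  endloop
 endfacet
 facet normal -0.123 0.814 0.567
  outer loop
   vertex 3.0 4.0 3.4
   vertex 0.0 4.8 1.6
   vertex 1.0 3.0 4.4
  endloop
 endfacet
 facet normal -0.115 0.808 0.577
  outer loop
   vertex 3.0 4.0 3.4
   vertex 1.0 3.0 4.4
   vertex 3.2 3.6 4.0
  endloop
 endfacet
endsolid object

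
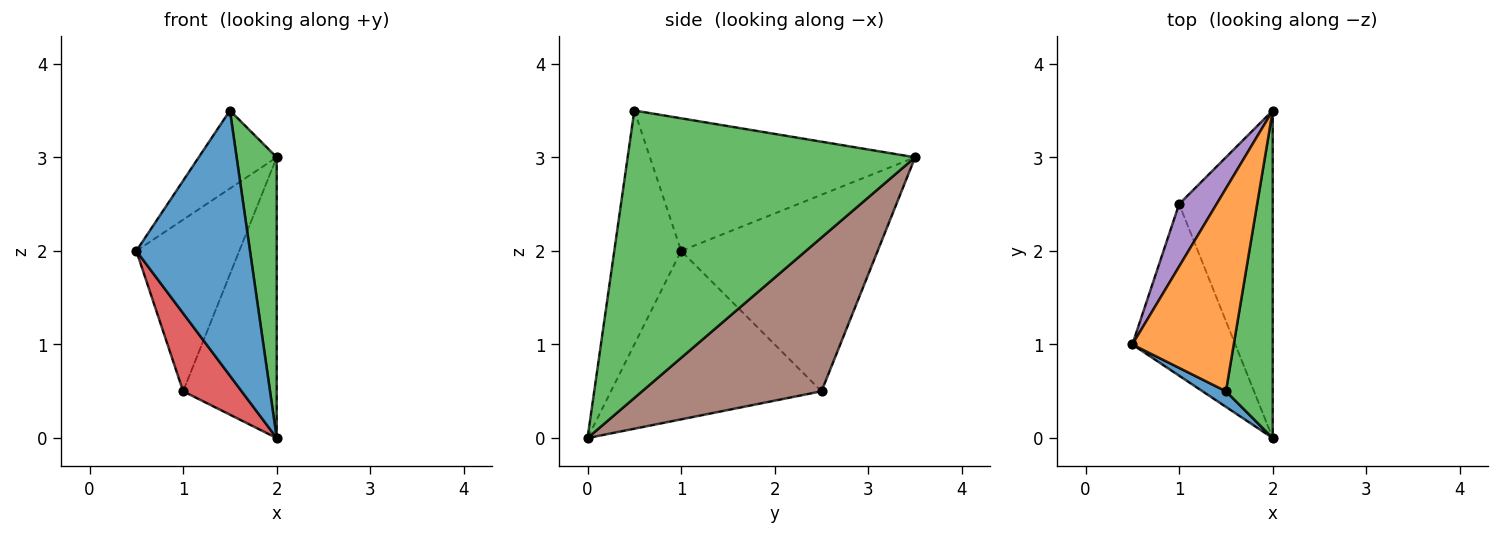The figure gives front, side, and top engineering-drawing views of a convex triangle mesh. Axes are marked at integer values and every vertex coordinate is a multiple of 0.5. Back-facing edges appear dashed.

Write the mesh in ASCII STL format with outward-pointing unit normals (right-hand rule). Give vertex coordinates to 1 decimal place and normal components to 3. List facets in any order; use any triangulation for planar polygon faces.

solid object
 facet normal -0.506 -0.861 0.051
  outer loop
   vertex 1.5 0.5 3.5
   vertex 0.5 1.0 2.0
   vertex 2.0 0.0 0.0
  endloop
 endfacet
 facet normal -0.774 0.228 0.592
  outer loop
   vertex 1.5 0.5 3.5
   vertex 2.0 3.5 3.0
   vertex 0.5 1.0 2.0
  endloop
 endfacet
 facet normal 0.978 -0.136 0.159
  outer loop
   vertex 1.5 0.5 3.5
   vertex 2.0 0.0 0.0
   vertex 2.0 3.5 3.0
  endloop
 endfacet
 facet normal -0.830 -0.231 -0.507
  outer loop
   vertex 1.0 2.5 0.5
   vertex 2.0 0.0 0.0
   vertex 0.5 1.0 2.0
  endloop
 endfacet
 facet normal -0.873 0.458 0.166
  outer loop
   vertex 1.0 2.5 0.5
   vertex 0.5 1.0 2.0
   vertex 2.0 3.5 3.0
  endloop
 endfacet
 facet normal 0.780 0.407 -0.475
  outer loop
   vertex 1.0 2.5 0.5
   vertex 2.0 3.5 3.0
   vertex 2.0 0.0 0.0
  endloop
 endfacet
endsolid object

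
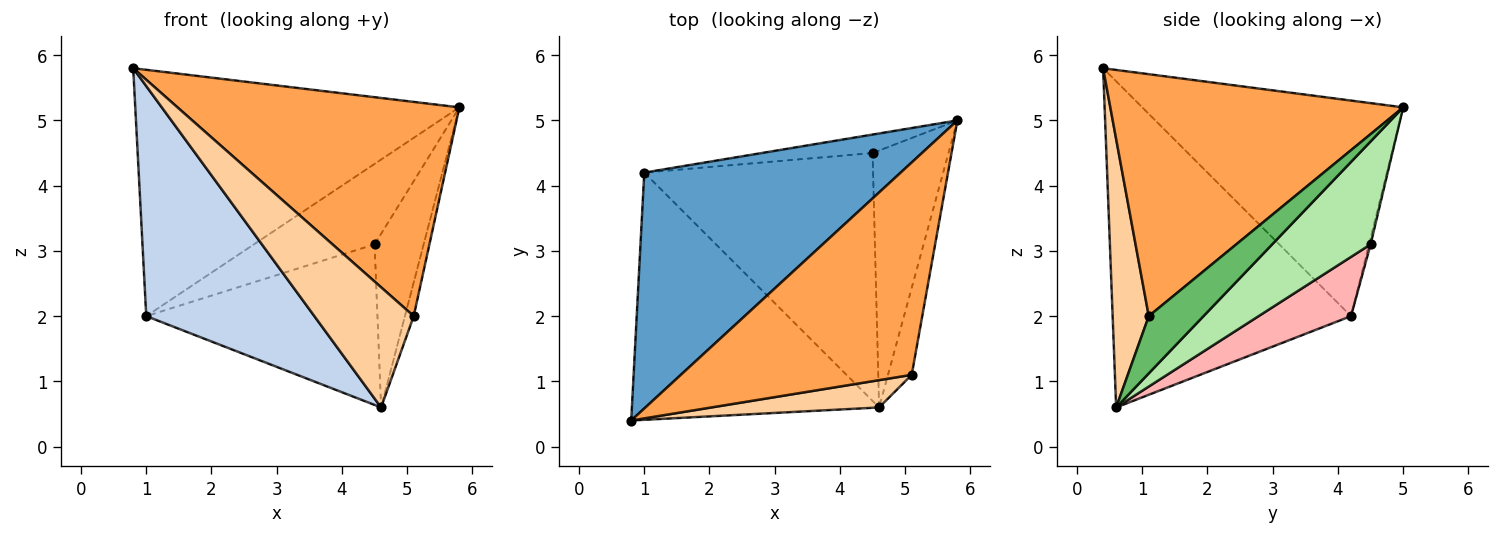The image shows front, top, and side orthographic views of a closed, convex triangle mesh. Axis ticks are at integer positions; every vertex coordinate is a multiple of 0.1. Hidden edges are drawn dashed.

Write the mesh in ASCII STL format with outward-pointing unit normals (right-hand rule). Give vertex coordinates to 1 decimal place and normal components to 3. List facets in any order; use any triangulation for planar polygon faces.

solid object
 facet normal -0.503 0.624 0.598
  outer loop
   vertex 1.0 4.2 2.0
   vertex 0.8 0.4 5.8
   vertex 5.8 5.0 5.2
  endloop
 endfacet
 facet normal -0.695 -0.490 -0.527
  outer loop
   vertex 1.0 4.2 2.0
   vertex 4.6 0.6 0.6
   vertex 0.8 0.4 5.8
  endloop
 endfacet
 facet normal 0.594 -0.571 0.567
  outer loop
   vertex 5.1 1.1 2.0
   vertex 5.8 5.0 5.2
   vertex 0.8 0.4 5.8
  endloop
 endfacet
 facet normal 0.334 -0.919 0.209
  outer loop
   vertex 5.1 1.1 2.0
   vertex 0.8 0.4 5.8
   vertex 4.6 0.6 0.6
  endloop
 endfacet
 facet normal 0.914 0.147 -0.379
  outer loop
   vertex 5.1 1.1 2.0
   vertex 4.6 0.6 0.6
   vertex 5.8 5.0 5.2
  endloop
 endfacet
 facet normal 0.747 0.372 -0.551
  outer loop
   vertex 4.5 4.5 3.1
   vertex 5.8 5.0 5.2
   vertex 4.6 0.6 0.6
  endloop
 endfacet
 facet normal -0.013 0.975 -0.224
  outer loop
   vertex 4.5 4.5 3.1
   vertex 1.0 4.2 2.0
   vertex 5.8 5.0 5.2
  endloop
 endfacet
 facet normal 0.212 0.531 -0.820
  outer loop
   vertex 4.5 4.5 3.1
   vertex 4.6 0.6 0.6
   vertex 1.0 4.2 2.0
  endloop
 endfacet
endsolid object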